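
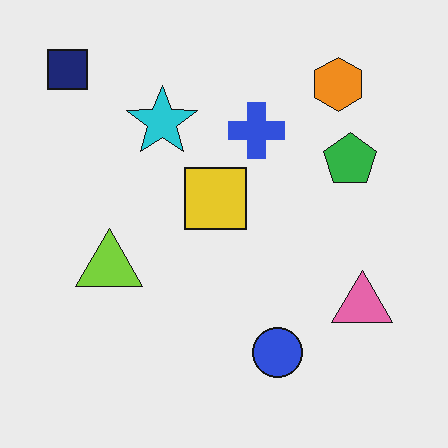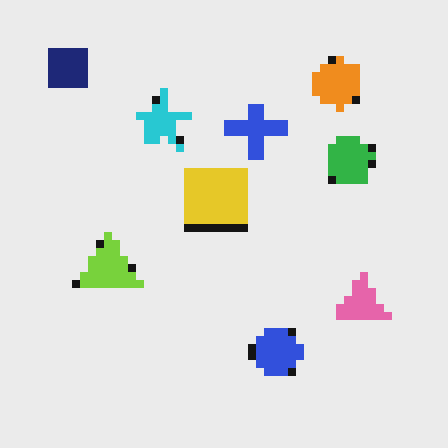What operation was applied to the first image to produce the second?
The second image is the first pixelated into visible square blocks.

Shapes are reduced to large square blocks; fine edges and outlines are lost — a downscale-then-upscale (mosaic) effect.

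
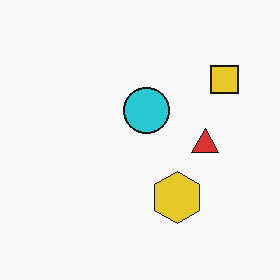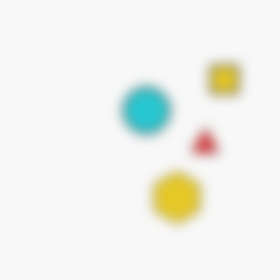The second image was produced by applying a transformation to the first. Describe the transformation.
This is the original image heavily blurred.

Shape edges and outlines are uniformly softened across the whole image.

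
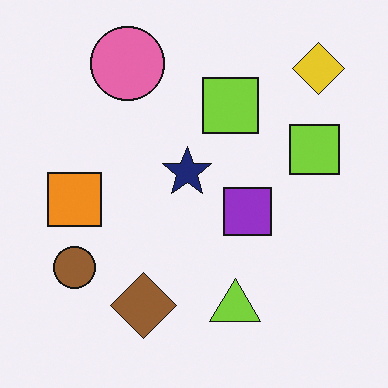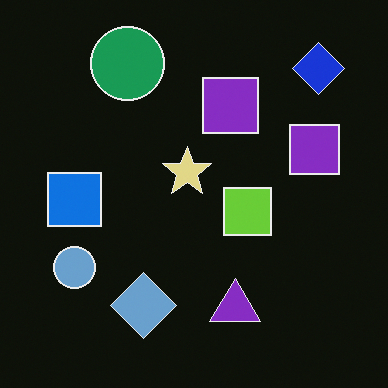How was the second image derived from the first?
Color-inverted (negative).

The light background has become dark and every shape's color is its complement — a photographic negative.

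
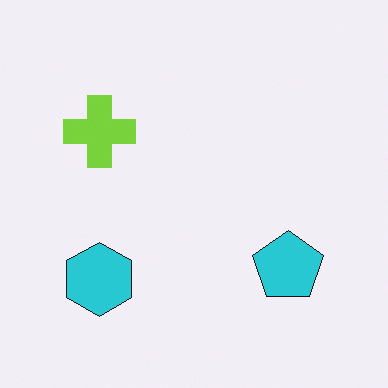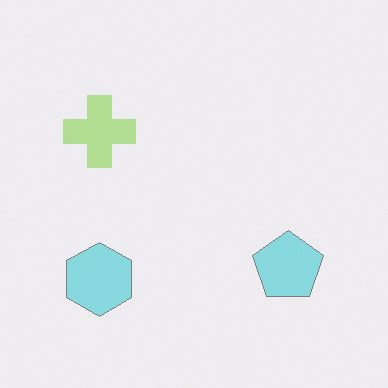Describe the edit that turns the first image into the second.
It was washed out (contrast reduced).

Tones are pushed toward mid-grey across the whole image — a global contrast change.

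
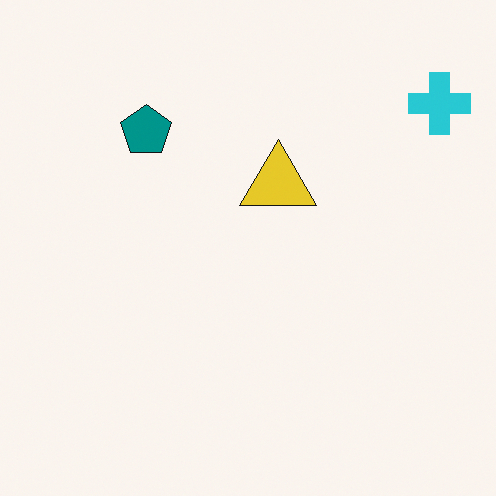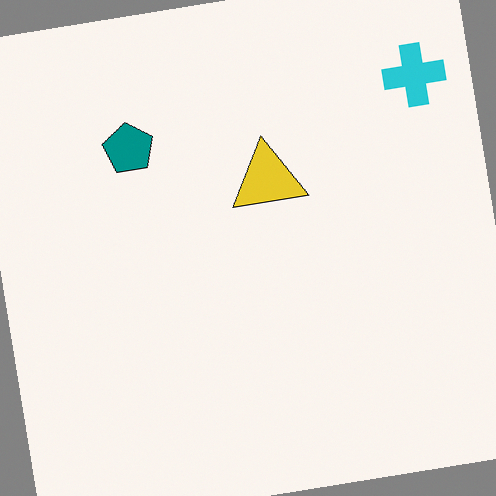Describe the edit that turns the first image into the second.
The transformation is: rotated counter-clockwise by a few degrees.

Every shape is tilted by the same angle and the image corners show triangular fill wedges — a whole-image rotation by a non-right angle.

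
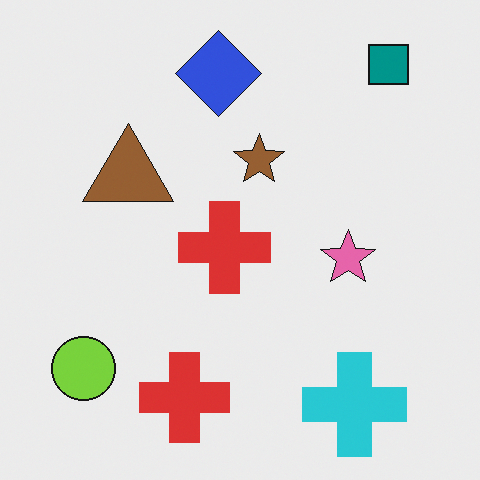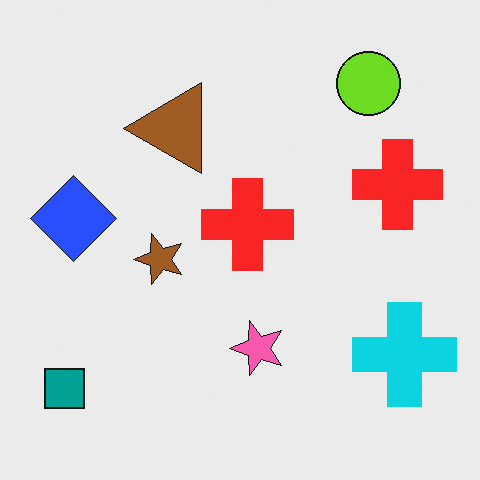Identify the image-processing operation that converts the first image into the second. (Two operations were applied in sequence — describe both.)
It was transposed (reflected across the top-left ↔ bottom-right diagonal), then slightly oversaturated.

Shapes have swapped their row and column positions — what was in the top-right is now in the bottom-left — a diagonal reflection. All colors are more vivid — a global saturation change.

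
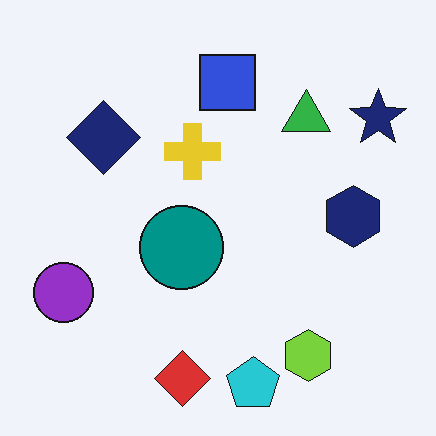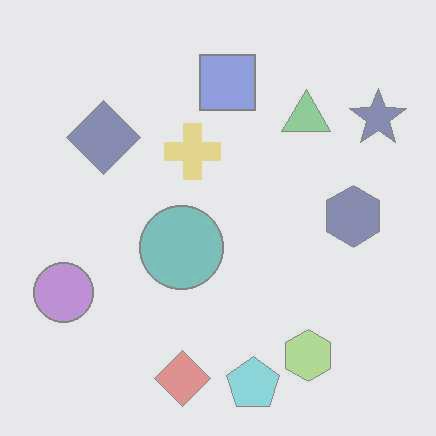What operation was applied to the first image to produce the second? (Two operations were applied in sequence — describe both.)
Degraded with heavy JPEG compression, then given much lower contrast.

Blocky 8×8 compression artifacts appear around shape edges and the flat background shows ringing — characteristic JPEG degradation. Tones are pushed toward mid-grey across the whole image — a global contrast change.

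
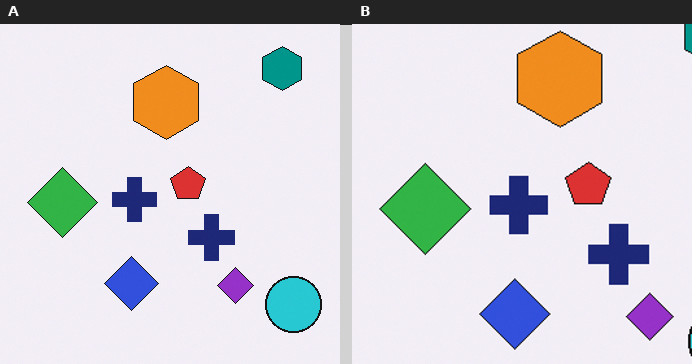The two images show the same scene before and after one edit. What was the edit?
The transformation is: cropped slightly and scaled back up.

The visible shapes are larger and the field of view is narrower; shapes near the original edges may be partly or wholly outside the frame — a crop-and-rescale.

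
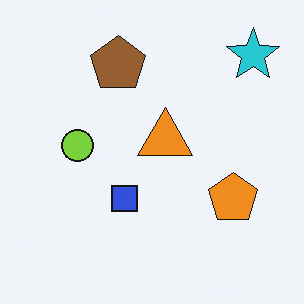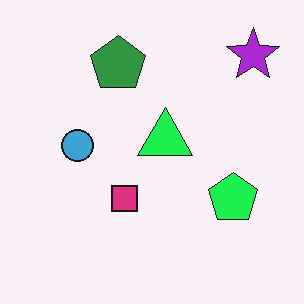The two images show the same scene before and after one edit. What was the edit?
Hue-shifted noticeably.

Every shape's color has rotated by the same amount around the hue wheel — a uniform hue shift.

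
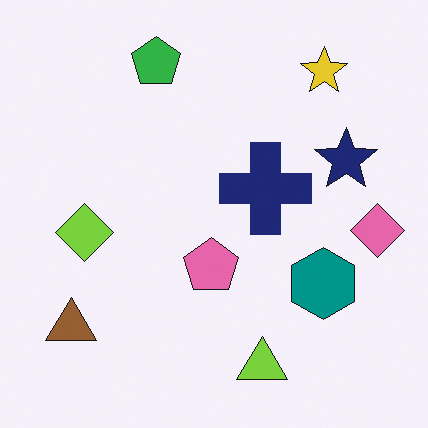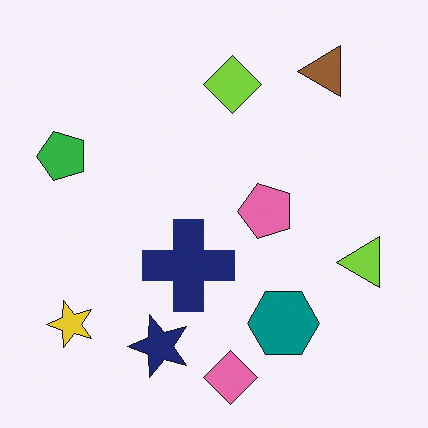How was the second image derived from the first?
The second image is the first transposed (reflected across the top-left ↔ bottom-right diagonal).

Shapes have swapped their row and column positions — what was in the top-right is now in the bottom-left — a diagonal reflection.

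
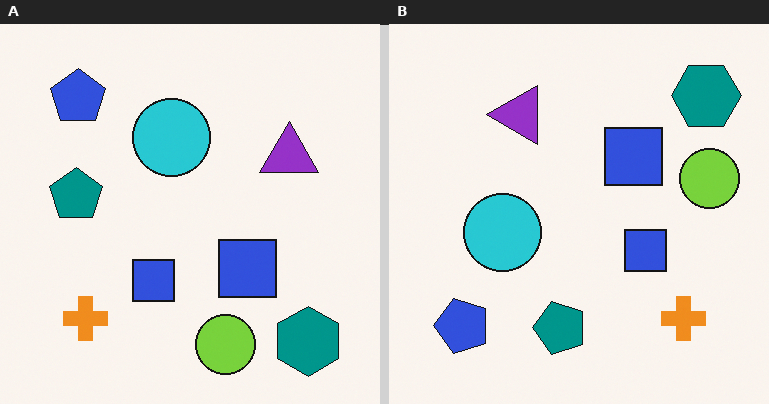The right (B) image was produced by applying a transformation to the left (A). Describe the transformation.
The right (B) image is the left (A) rotated 90° counter-clockwise.

The teal hexagon sits in the bottom-right of the left (A) image and the top-right of the right (B) — consistent with a whole-image 90° counter-clockwise rotation.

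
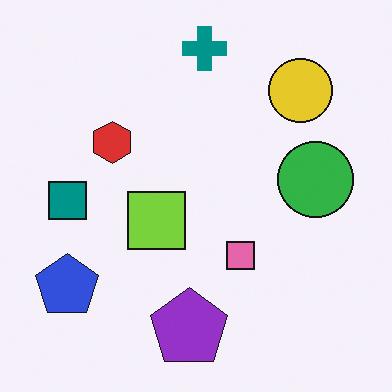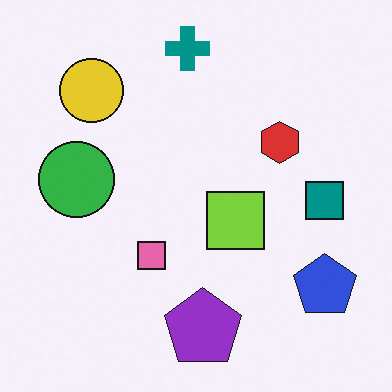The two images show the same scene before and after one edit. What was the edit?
The image was flipped horizontally (left ↔ right).

The teal square is in the left of the first image and the right of the second — shapes on opposite sides of the vertical midline have swapped in a mirror flip.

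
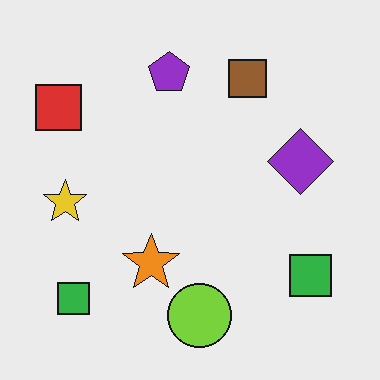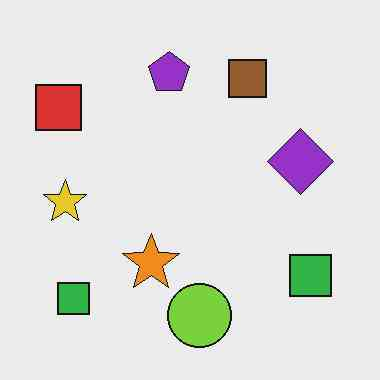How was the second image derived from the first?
This is the original image given moderate JPEG compression.

Blocky 8×8 compression artifacts appear around shape edges and the flat background shows ringing — characteristic JPEG degradation.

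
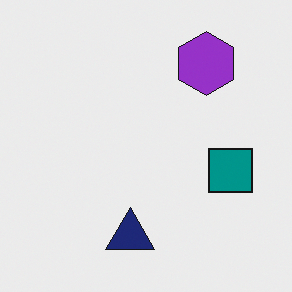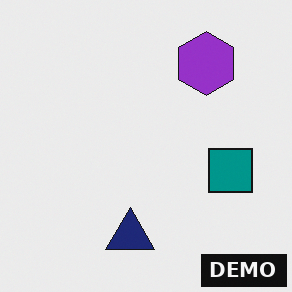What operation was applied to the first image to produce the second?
This is the original image watermarked with the text "DEMO" in the lower-right corner.

A dark label reading "DEMO" appears in the lower-right corner.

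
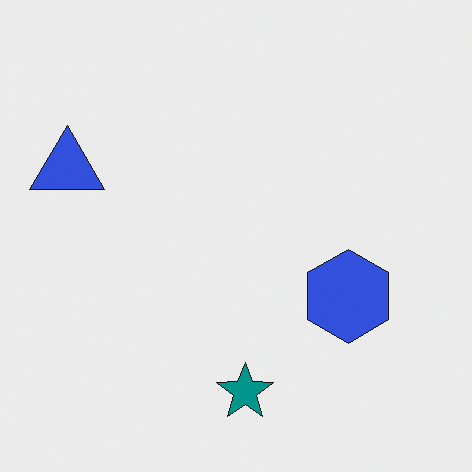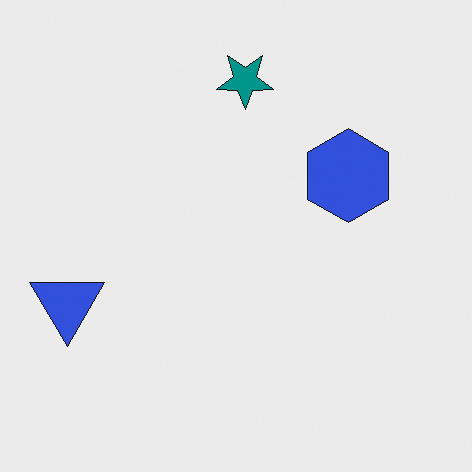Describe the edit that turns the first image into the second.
It was flipped vertically (top ↔ bottom).

The teal star is in the bottom of the first image and the top of the second — shapes on opposite sides of the horizontal midline have swapped in a mirror flip.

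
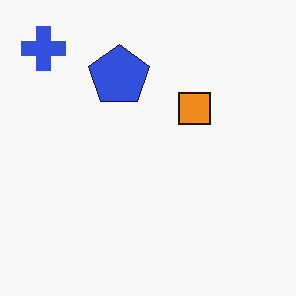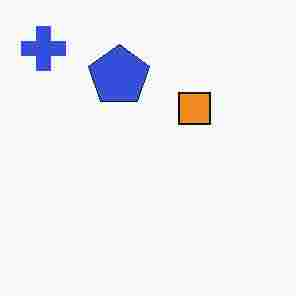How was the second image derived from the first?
This is the original image heavily JPEG-compressed with obvious blocking artifacts.

Blocky 8×8 compression artifacts appear around shape edges and the flat background shows ringing — characteristic JPEG degradation.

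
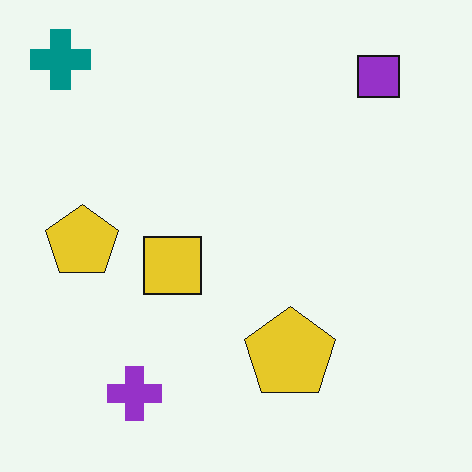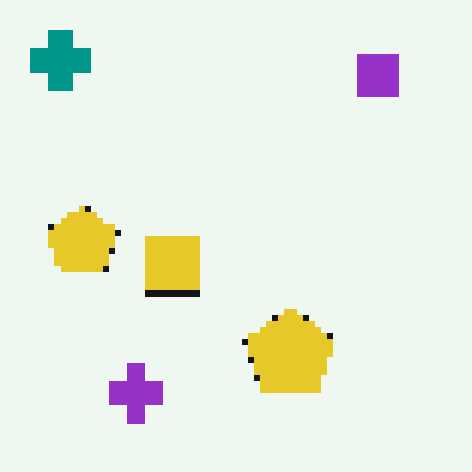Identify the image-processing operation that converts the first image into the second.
This is the original image pixelated into visible square blocks.

Shapes are reduced to large square blocks; fine edges and outlines are lost — a downscale-then-upscale (mosaic) effect.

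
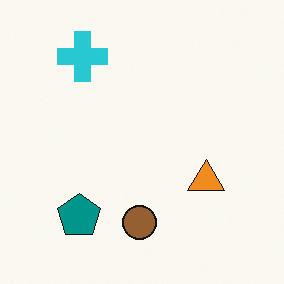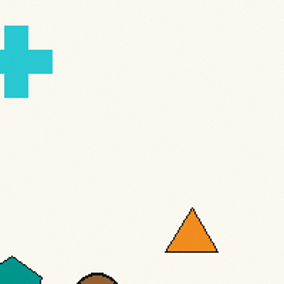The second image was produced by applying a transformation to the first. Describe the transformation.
It was cropped to a modestly smaller region and rescaled.

The visible shapes are larger and the field of view is narrower; shapes near the original edges may be partly or wholly outside the frame — a crop-and-rescale.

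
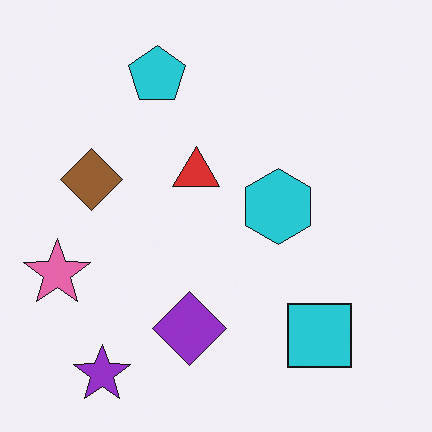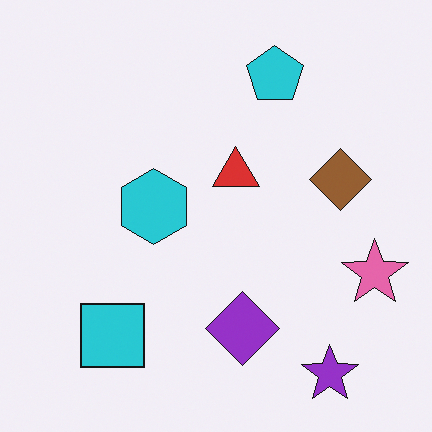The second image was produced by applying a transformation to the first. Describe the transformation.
The second image is the first flipped horizontally (left ↔ right).

The pink star is in the left of the first image and the right of the second — shapes on opposite sides of the vertical midline have swapped in a mirror flip.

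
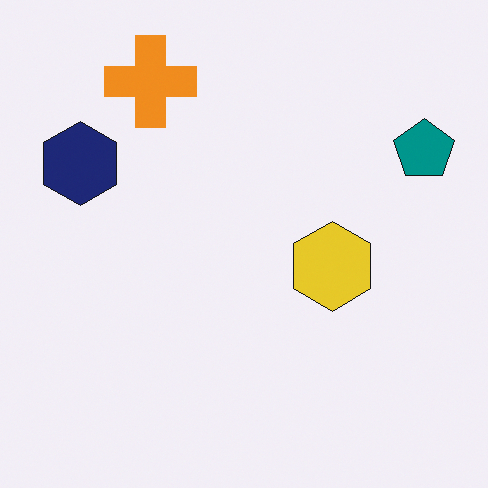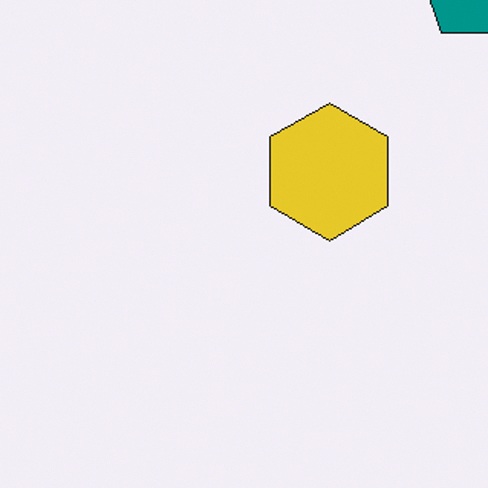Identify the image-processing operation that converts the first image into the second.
The transformation is: cropped slightly and scaled back up.

The visible shapes are larger and the field of view is narrower; shapes near the original edges may be partly or wholly outside the frame — a crop-and-rescale.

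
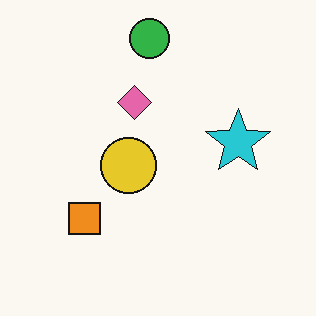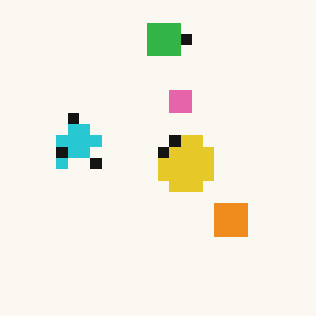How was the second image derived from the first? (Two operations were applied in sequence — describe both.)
The transformation is: flipped horizontally (left ↔ right), then heavily pixelated into large blocks.

The cyan star is in the right of the first image and the left of the second — shapes on opposite sides of the vertical midline have swapped in a mirror flip. Shapes are reduced to large square blocks; fine edges and outlines are lost — a downscale-then-upscale (mosaic) effect.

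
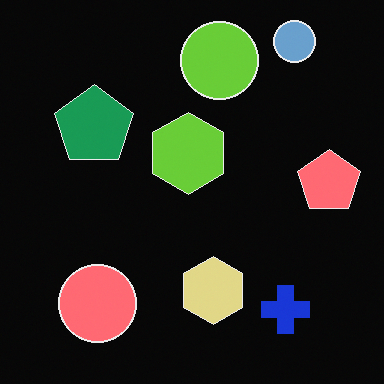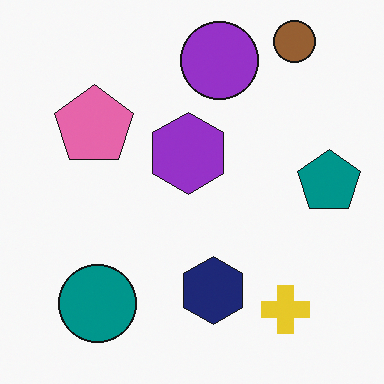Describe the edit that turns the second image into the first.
Color-inverted (negative).

The light background has become dark and every shape's color is its complement — a photographic negative.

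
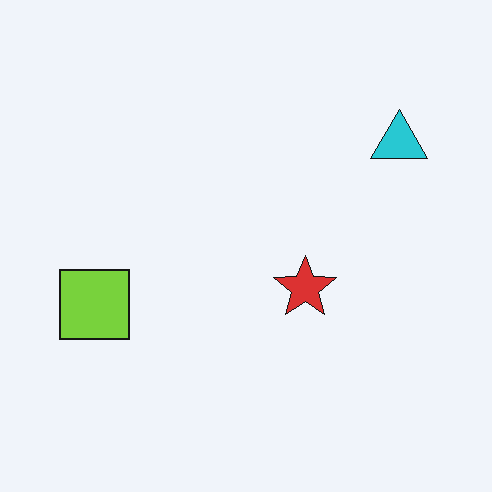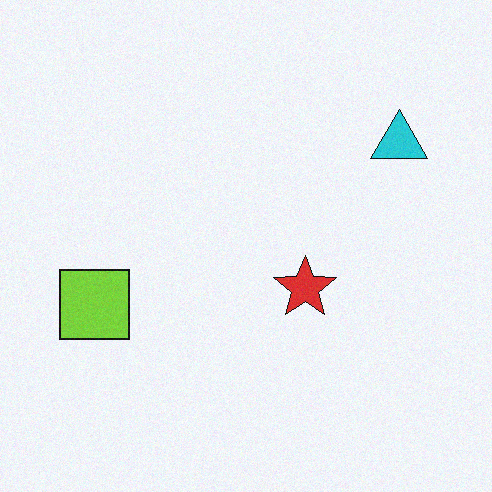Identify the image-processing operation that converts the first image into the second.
The second image is the first degraded with subtle gaussian noise.

Random speckle covers the whole image, including the flat background.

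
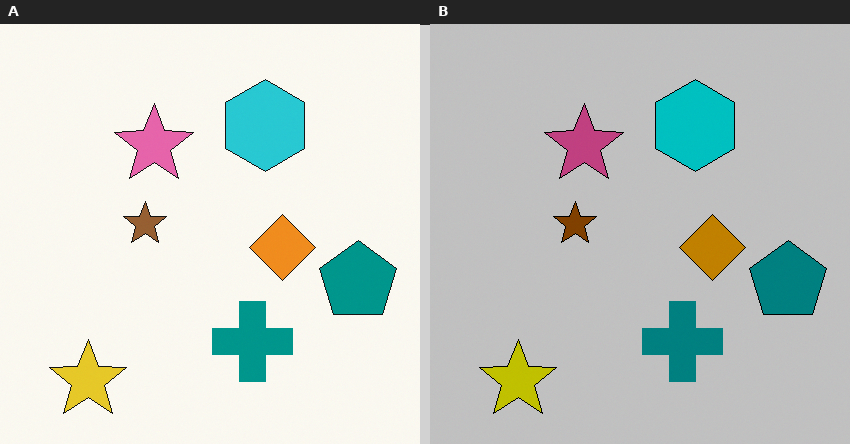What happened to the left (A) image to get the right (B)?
It was aggressively posterized.

Each flat color has snapped to a coarser quantized level — most visibly, the near-white background has dropped to a flat grey.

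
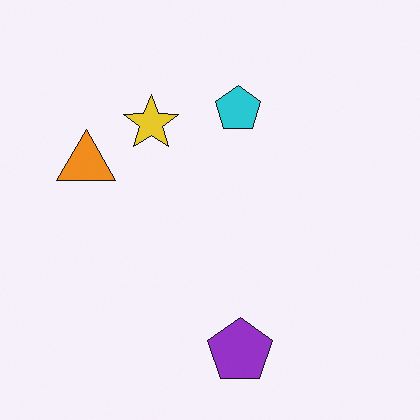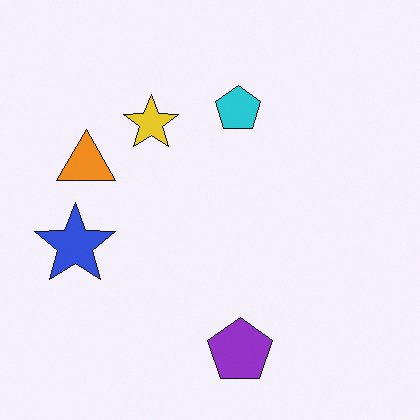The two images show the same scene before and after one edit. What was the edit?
Overlaid with an additional blue star.

A blue star appears in the second image that is absent from the first.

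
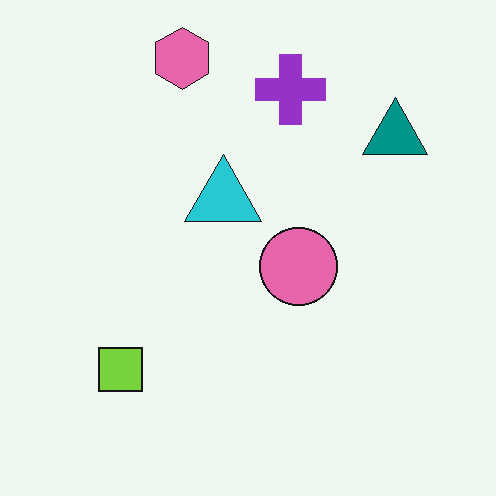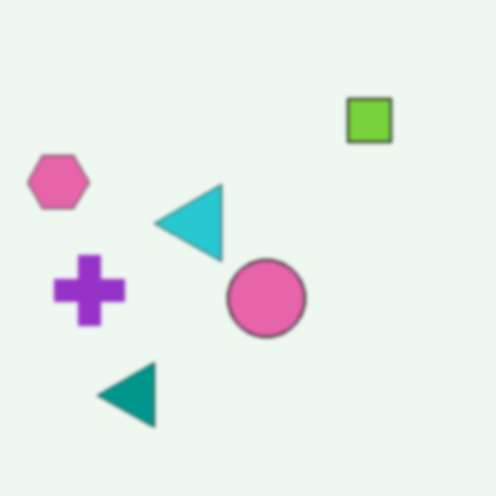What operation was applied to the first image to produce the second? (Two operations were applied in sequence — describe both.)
Transposed (reflected across the top-left ↔ bottom-right diagonal), then given a subtle gaussian blur.

Shapes have swapped their row and column positions — what was in the top-right is now in the bottom-left — a diagonal reflection. Shape edges and outlines are uniformly softened across the whole image.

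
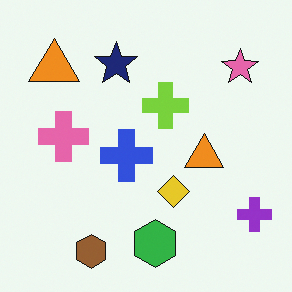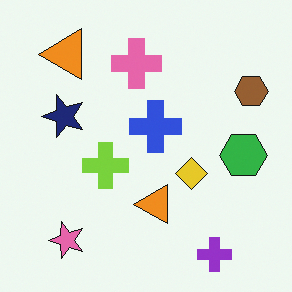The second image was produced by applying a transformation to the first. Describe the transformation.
The transformation is: transposed (reflected across the top-left ↔ bottom-right diagonal).

Shapes have swapped their row and column positions — what was in the top-right is now in the bottom-left — a diagonal reflection.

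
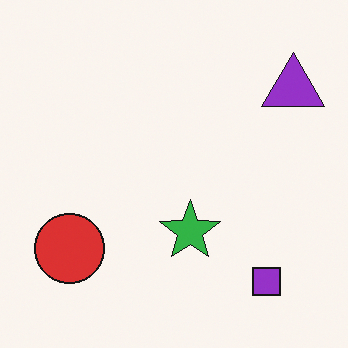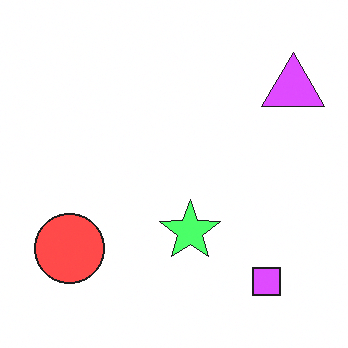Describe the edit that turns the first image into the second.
It was substantially brightened.

Every pixel — background and shapes alike — is uniformly brightened.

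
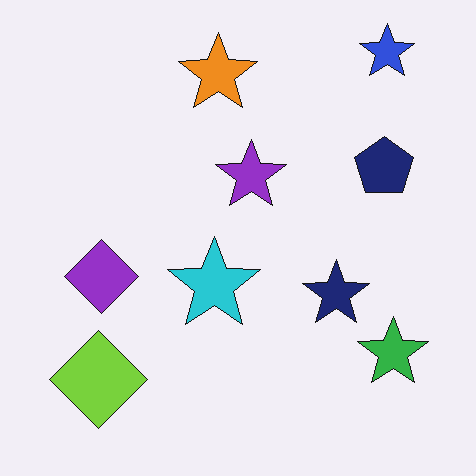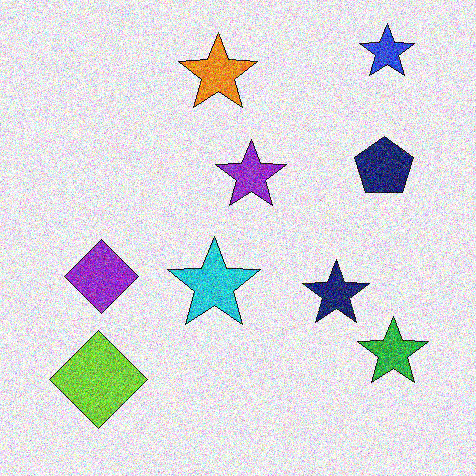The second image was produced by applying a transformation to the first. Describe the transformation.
The second image is the first degraded with strong gaussian noise.

Random speckle covers the whole image, including the flat background.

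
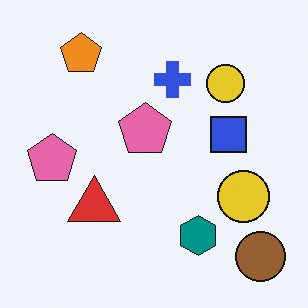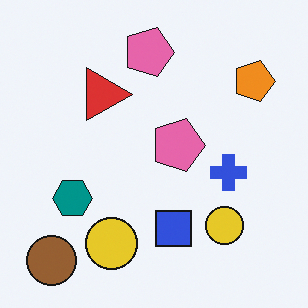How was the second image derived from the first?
The second image is the first rotated 90° clockwise.

The brown circle sits in the bottom-right of the first image and the bottom-left of the second — consistent with a whole-image 90° clockwise rotation.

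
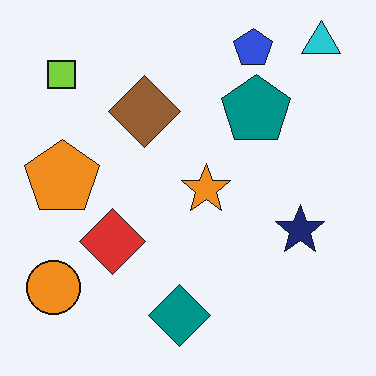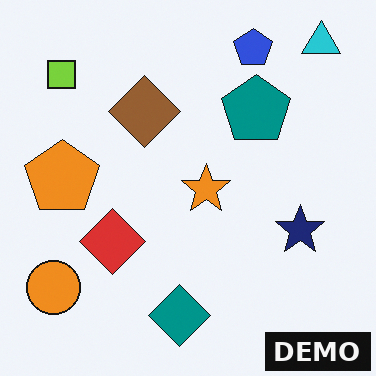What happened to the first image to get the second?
This is the original image watermarked with the text "DEMO" in the lower-right corner.

A dark label reading "DEMO" appears in the lower-right corner.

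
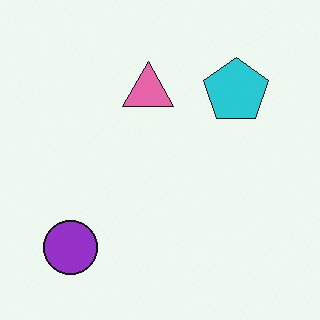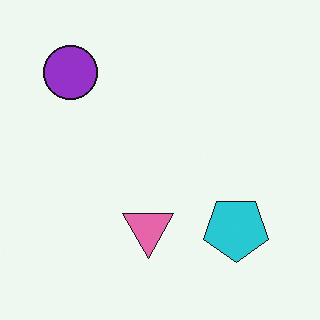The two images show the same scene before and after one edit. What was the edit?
This is the original image flipped vertically (top ↔ bottom).

The purple circle is in the bottom-left of the first image and the top-left of the second — shapes on opposite sides of the horizontal midline have swapped in a mirror flip.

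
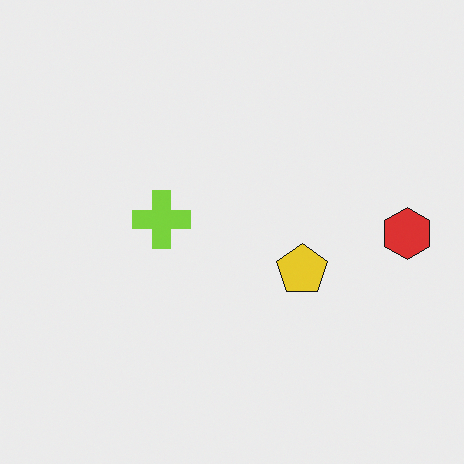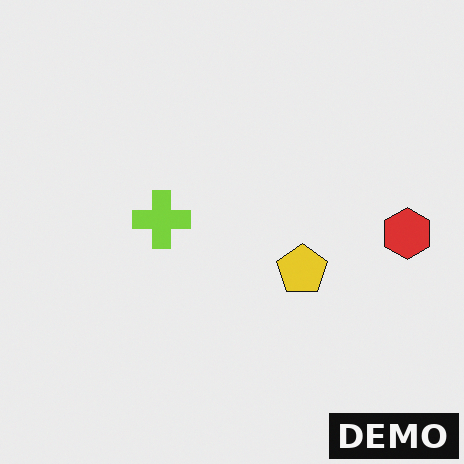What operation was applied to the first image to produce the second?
It was watermarked with the text "DEMO" in the lower-right corner.

A dark label reading "DEMO" appears in the lower-right corner.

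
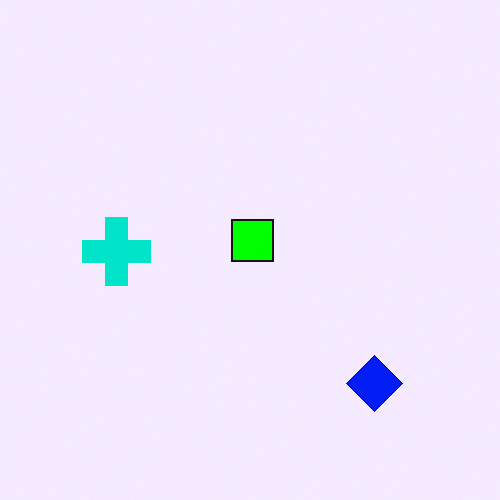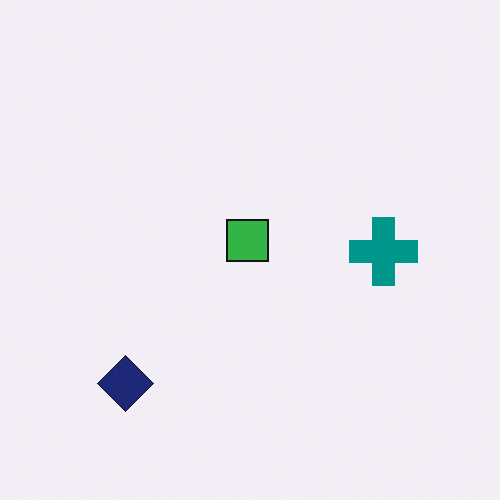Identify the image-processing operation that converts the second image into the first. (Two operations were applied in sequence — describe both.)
Heavily oversaturated, then flipped horizontally (left ↔ right).

All colors are more vivid — a global saturation change. The teal cross is in the right of the second image and the left of the first — shapes on opposite sides of the vertical midline have swapped in a mirror flip.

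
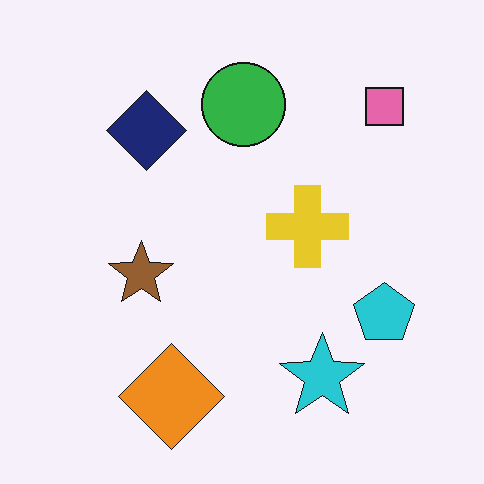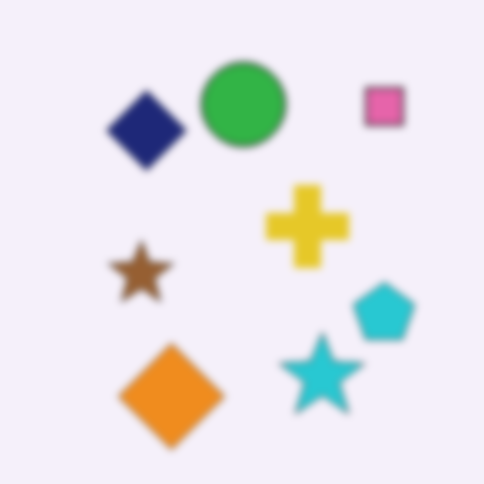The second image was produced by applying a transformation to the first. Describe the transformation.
The transformation is: moderately blurred.

Shape edges and outlines are uniformly softened across the whole image.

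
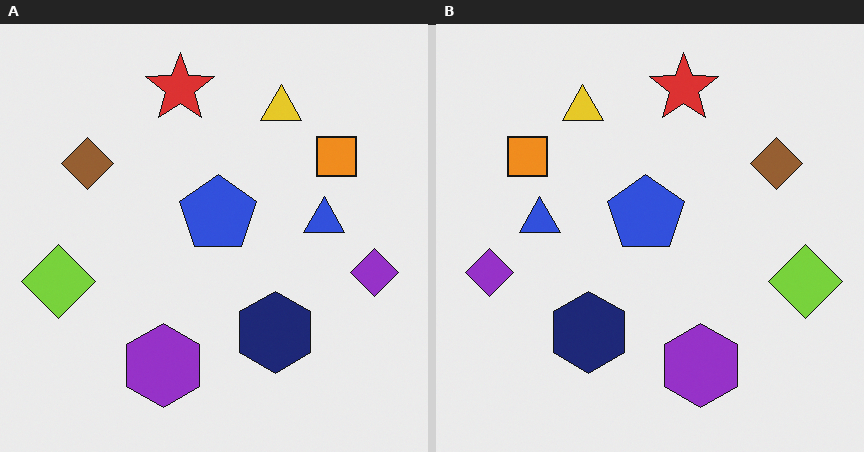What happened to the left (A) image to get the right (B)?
The image was flipped horizontally (left ↔ right).

The purple diamond is in the right of the left (A) image and the left of the right (B) — shapes on opposite sides of the vertical midline have swapped in a mirror flip.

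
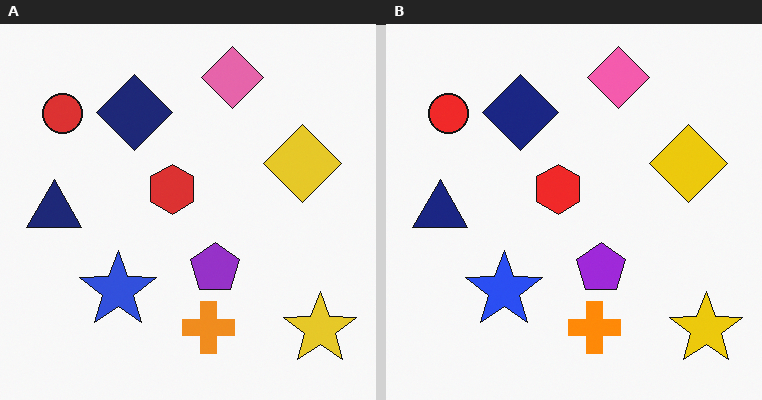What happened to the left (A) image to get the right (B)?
Slightly oversaturated.

All colors are more vivid — a global saturation change.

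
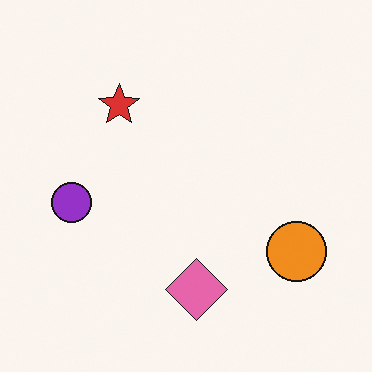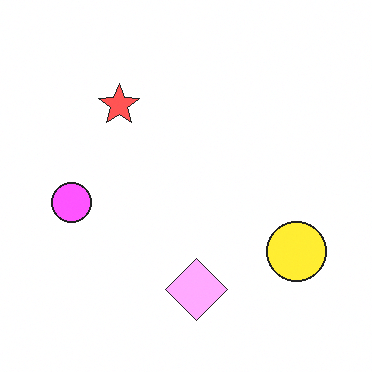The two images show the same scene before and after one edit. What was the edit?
This is the original image substantially brightened.

Every pixel — background and shapes alike — is uniformly brightened.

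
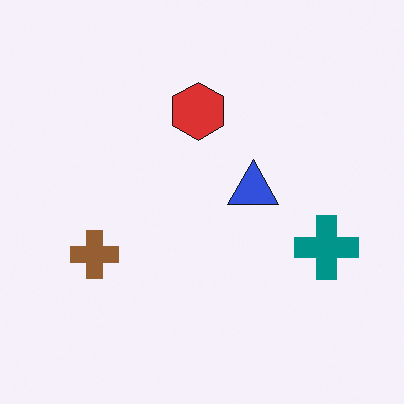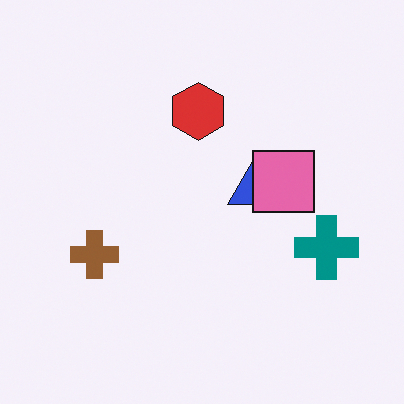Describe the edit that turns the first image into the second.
The transformation is: overlaid with an additional pink square.

A pink square appears in the second image that is absent from the first.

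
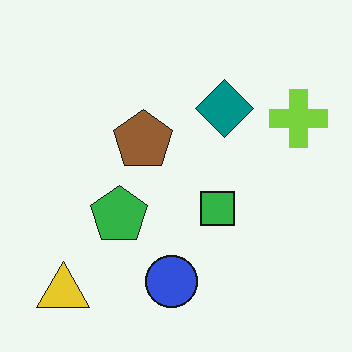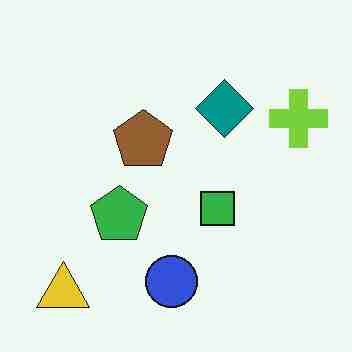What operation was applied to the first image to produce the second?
The second image is the first heavily JPEG-compressed with obvious blocking artifacts.

Blocky 8×8 compression artifacts appear around shape edges and the flat background shows ringing — characteristic JPEG degradation.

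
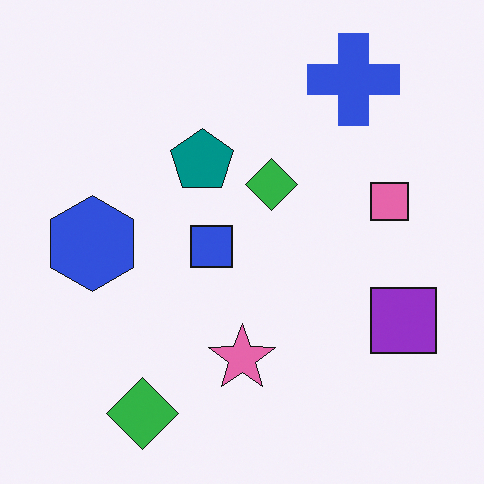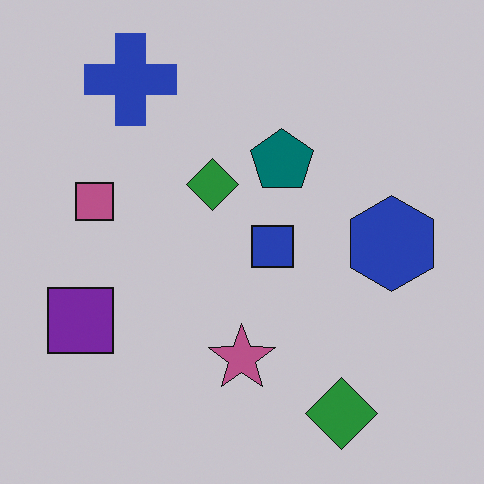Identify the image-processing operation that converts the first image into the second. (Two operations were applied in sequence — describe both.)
This is the original image slightly darkened, then flipped horizontally (left ↔ right).

Every pixel — background and shapes alike — is uniformly darkened. The purple square is in the right of the first image and the left of the second — shapes on opposite sides of the vertical midline have swapped in a mirror flip.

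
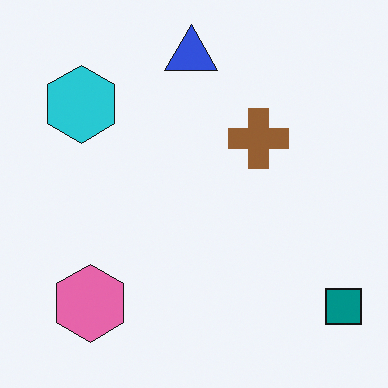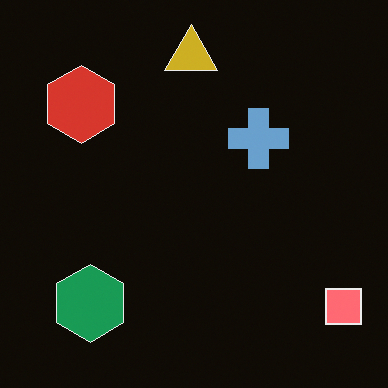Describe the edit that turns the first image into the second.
It was color-inverted (negative).

The light background has become dark and every shape's color is its complement — a photographic negative.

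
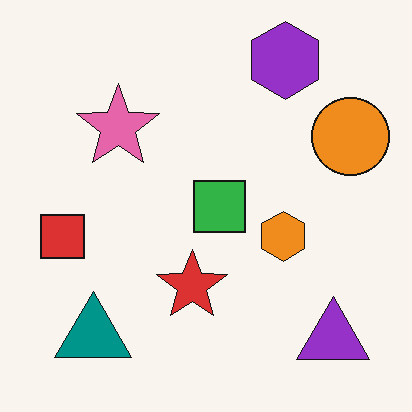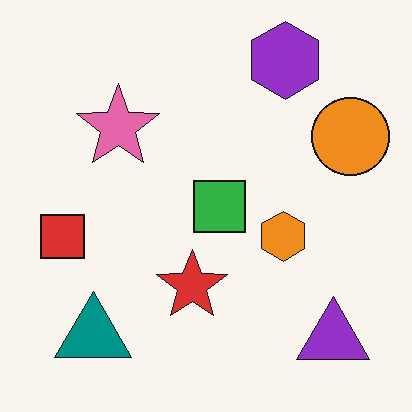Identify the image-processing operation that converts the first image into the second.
This is the original image given moderate JPEG compression.

Blocky 8×8 compression artifacts appear around shape edges and the flat background shows ringing — characteristic JPEG degradation.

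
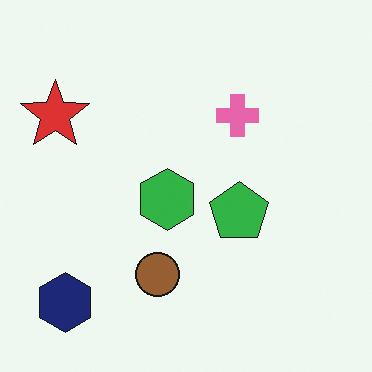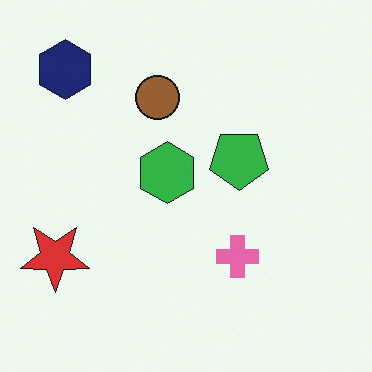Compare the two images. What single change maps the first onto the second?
The second image is the first flipped vertically (top ↔ bottom).

The navy hexagon is in the bottom-left of the first image and the top-left of the second — shapes on opposite sides of the horizontal midline have swapped in a mirror flip.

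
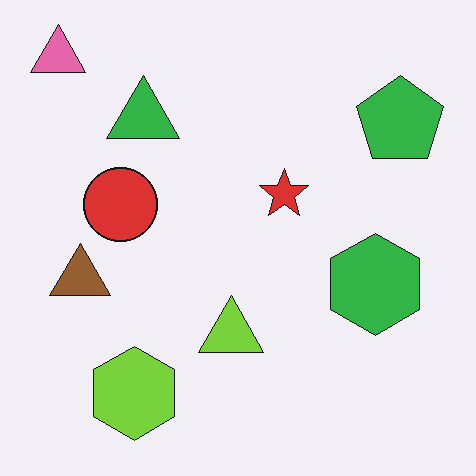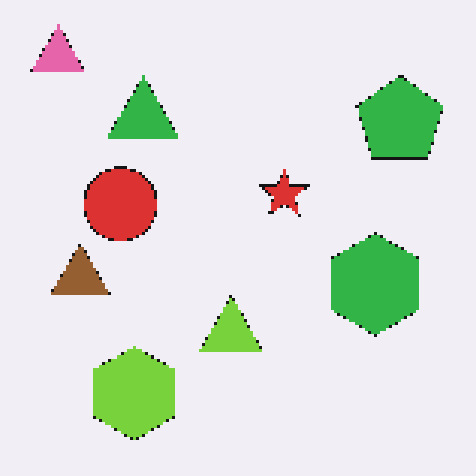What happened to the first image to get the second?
The transformation is: lightly pixelated (a mild mosaic effect).

Shapes are reduced to large square blocks; fine edges and outlines are lost — a downscale-then-upscale (mosaic) effect.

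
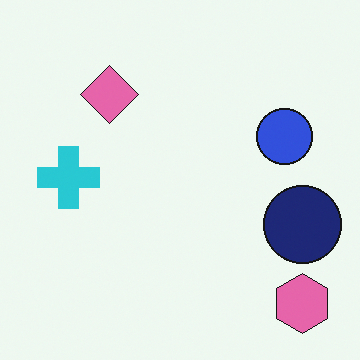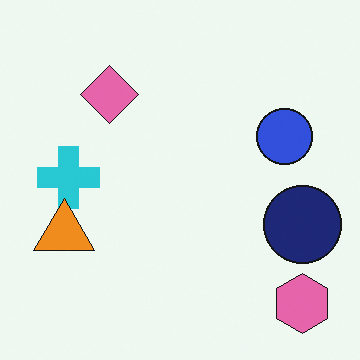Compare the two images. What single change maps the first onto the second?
It was overlaid with an additional orange triangle.

An orange triangle appears in the second image that is absent from the first.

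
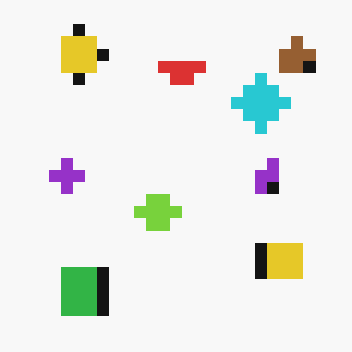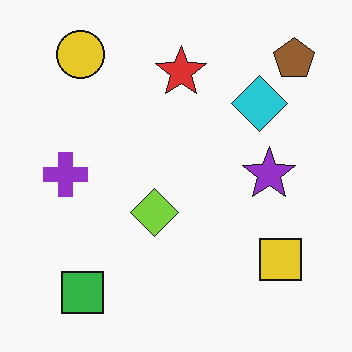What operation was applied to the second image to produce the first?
The transformation is: coarsely pixelated.

Shapes are reduced to large square blocks; fine edges and outlines are lost — a downscale-then-upscale (mosaic) effect.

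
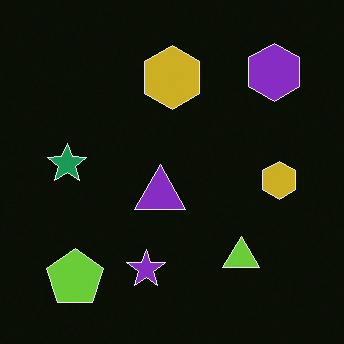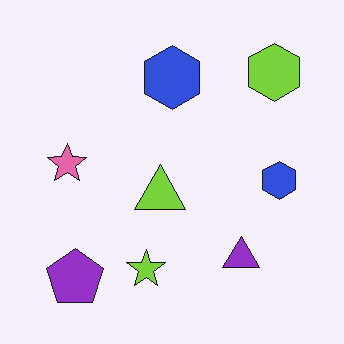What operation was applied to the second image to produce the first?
It was color-inverted (negative).

The light background has become dark and every shape's color is its complement — a photographic negative.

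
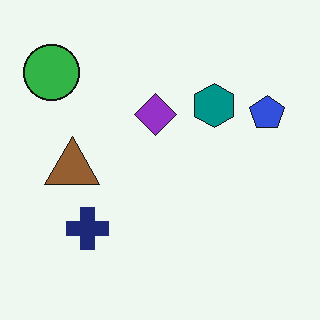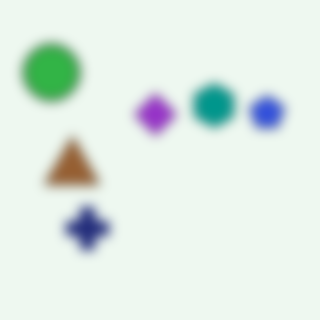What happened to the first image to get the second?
This is the original image strongly gaussian-blurred.

Shape edges and outlines are uniformly softened across the whole image.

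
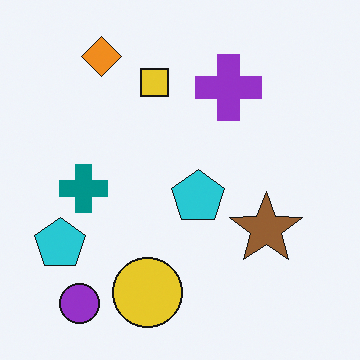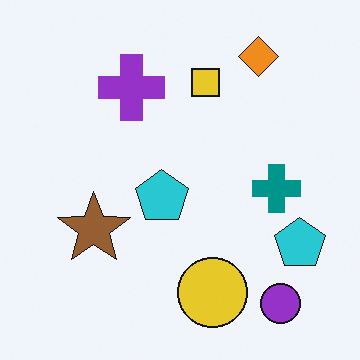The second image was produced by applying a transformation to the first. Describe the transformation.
This is the original image flipped horizontally (left ↔ right).

The purple circle is in the bottom-left of the first image and the bottom-right of the second — shapes on opposite sides of the vertical midline have swapped in a mirror flip.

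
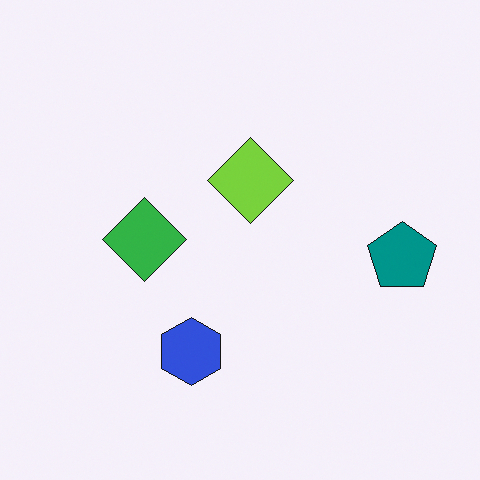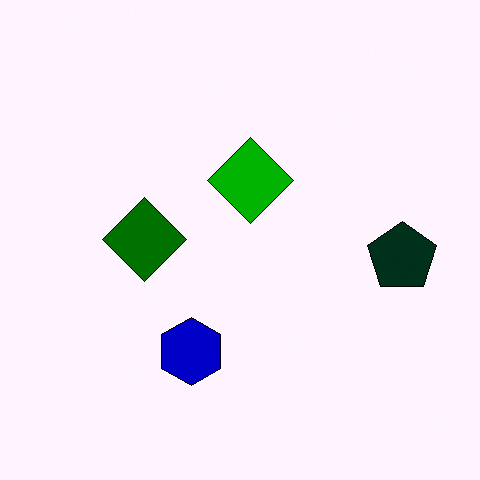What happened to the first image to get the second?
It was given much higher contrast.

Tones are pushed away from mid-grey across the whole image — a global contrast change.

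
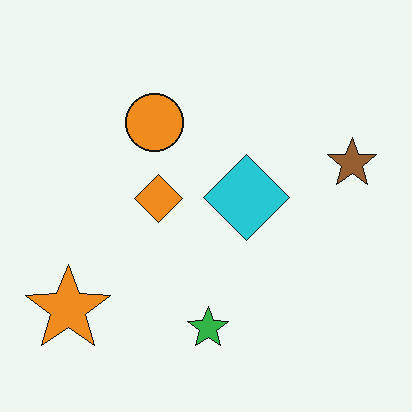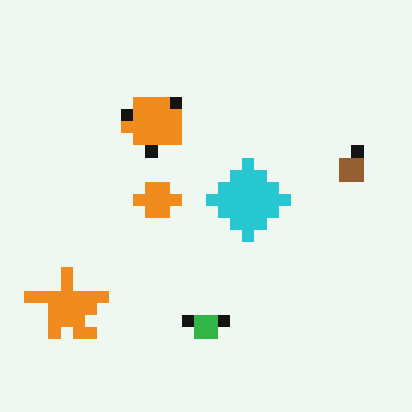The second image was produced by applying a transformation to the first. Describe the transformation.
It was heavily pixelated into large blocks.

Shapes are reduced to large square blocks; fine edges and outlines are lost — a downscale-then-upscale (mosaic) effect.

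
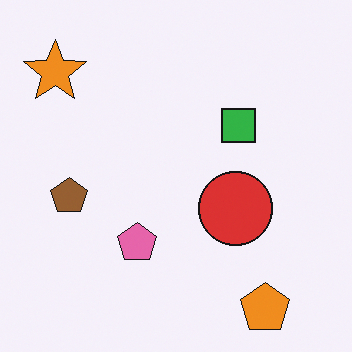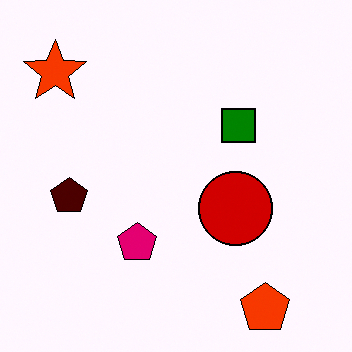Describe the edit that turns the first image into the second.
The second image is the first boosted in contrast.

Tones are pushed away from mid-grey across the whole image — a global contrast change.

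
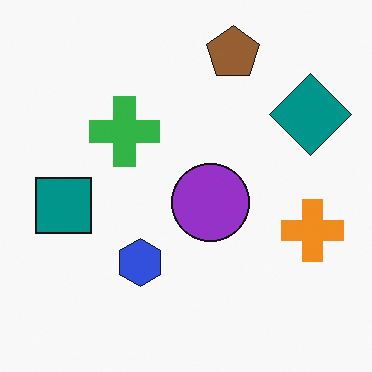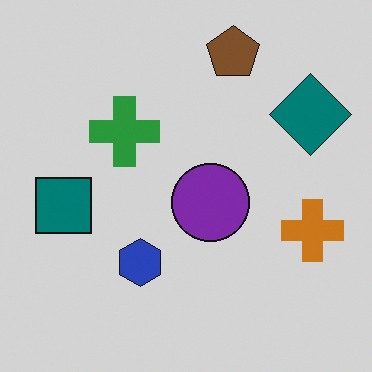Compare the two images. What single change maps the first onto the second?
The image was slightly darkened.

Every pixel — background and shapes alike — is uniformly darkened.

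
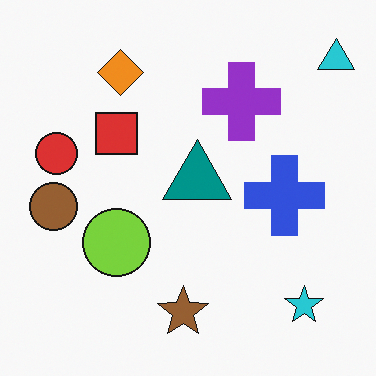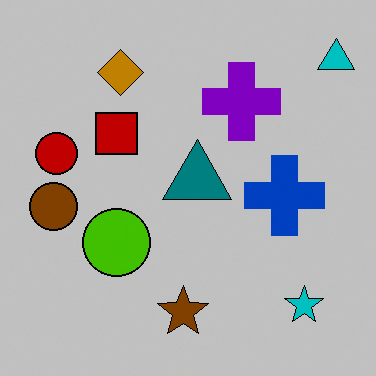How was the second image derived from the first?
This is the original image heavily posterized to just a handful of flat colors.

Each flat color has snapped to a coarser quantized level — most visibly, the near-white background has dropped to a flat grey.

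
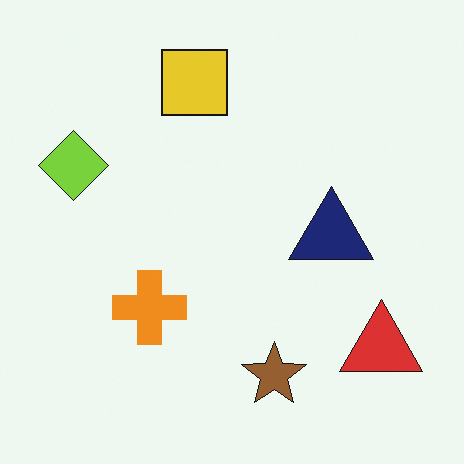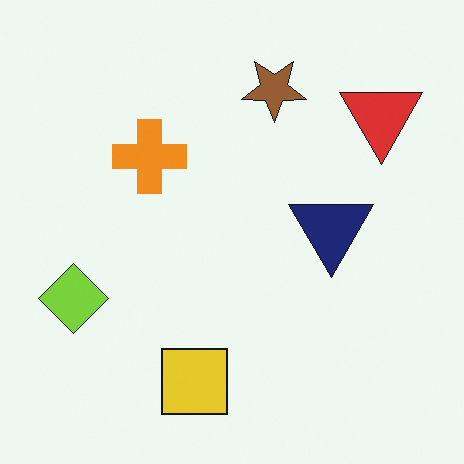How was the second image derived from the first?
The transformation is: flipped vertically (top ↔ bottom).

The yellow square is in the top of the first image and the bottom of the second — shapes on opposite sides of the horizontal midline have swapped in a mirror flip.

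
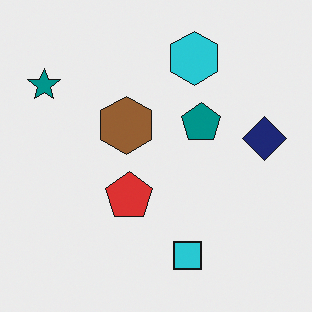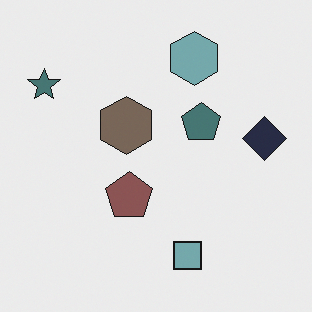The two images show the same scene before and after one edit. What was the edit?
The image was made much more muted (saturation change).

All colors are more muted and greyish — a global saturation change.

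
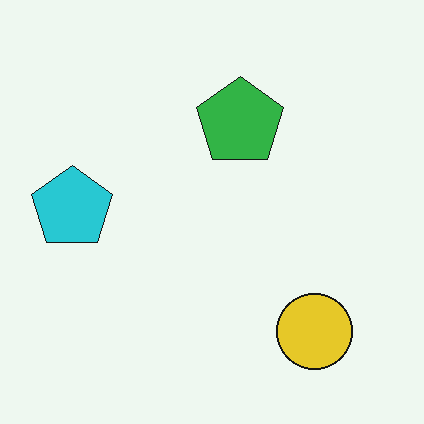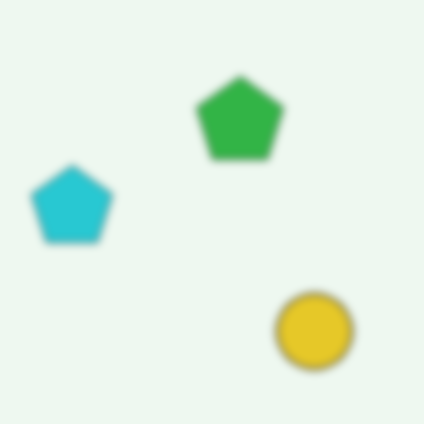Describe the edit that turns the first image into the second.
The second image is the first noticeably gaussian-blurred.

Shape edges and outlines are uniformly softened across the whole image.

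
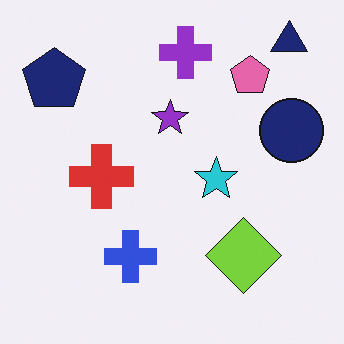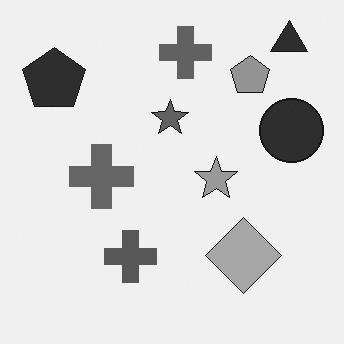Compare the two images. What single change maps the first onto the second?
It was converted to grayscale.

All color is removed — every shape is now a shade of grey.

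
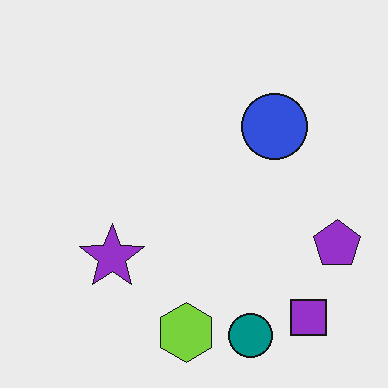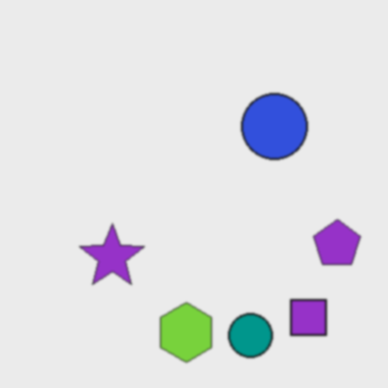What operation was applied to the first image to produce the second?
Given a subtle gaussian blur.

Shape edges and outlines are uniformly softened across the whole image.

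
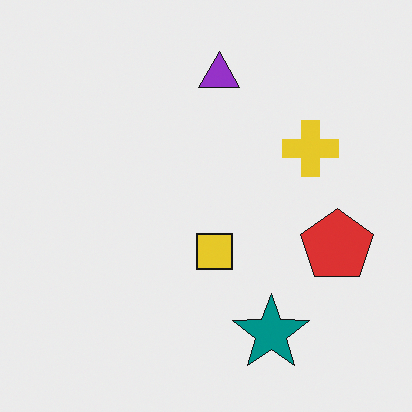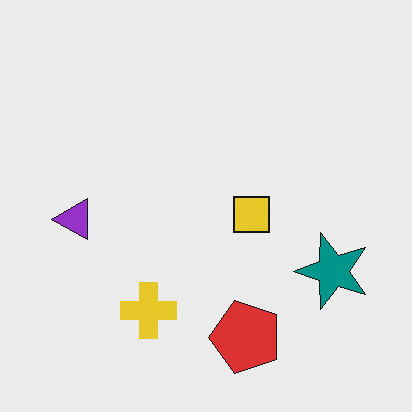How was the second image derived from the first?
Transposed (reflected across the top-left ↔ bottom-right diagonal).

Shapes have swapped their row and column positions — what was in the top-right is now in the bottom-left — a diagonal reflection.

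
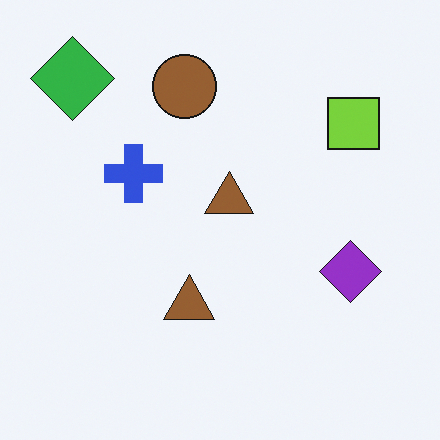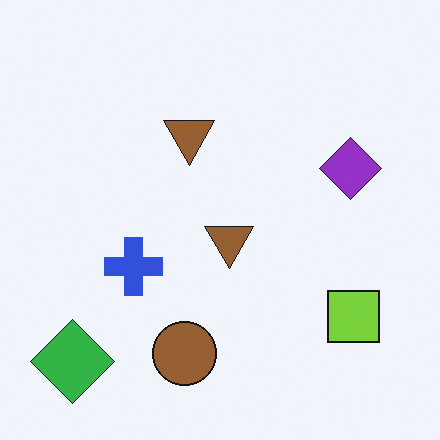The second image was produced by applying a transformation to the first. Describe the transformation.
The transformation is: flipped vertically (top ↔ bottom).

The green diamond is in the top-left of the first image and the bottom-left of the second — shapes on opposite sides of the horizontal midline have swapped in a mirror flip.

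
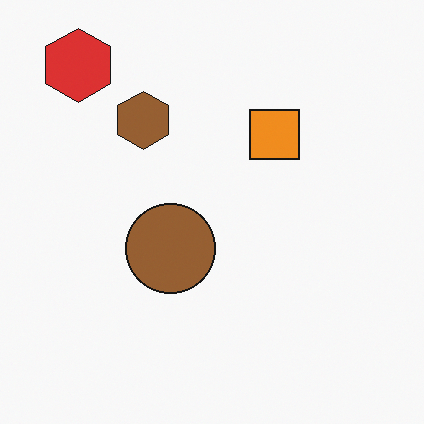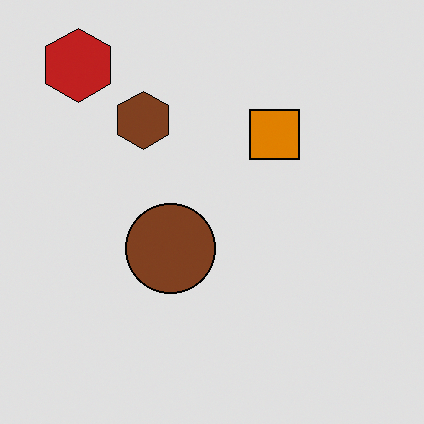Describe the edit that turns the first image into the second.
This is the original image posterized to a reduced palette.

Each flat color has snapped to a coarser quantized level — most visibly, the near-white background has dropped to a flat grey.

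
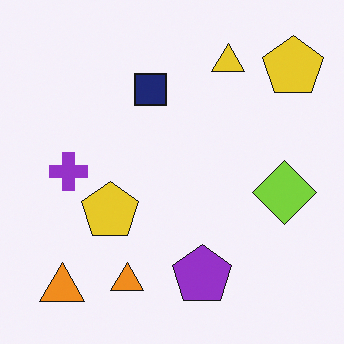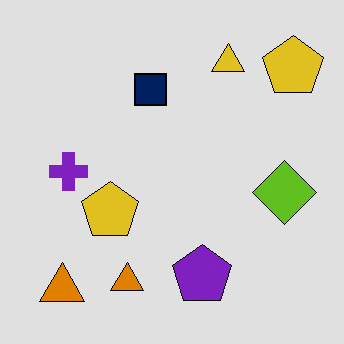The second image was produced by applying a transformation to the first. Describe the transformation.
It was posterized to a reduced palette.

Each flat color has snapped to a coarser quantized level — most visibly, the near-white background has dropped to a flat grey.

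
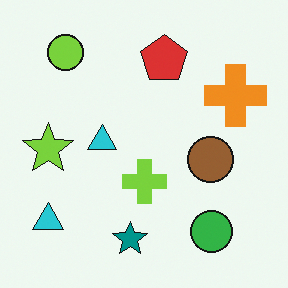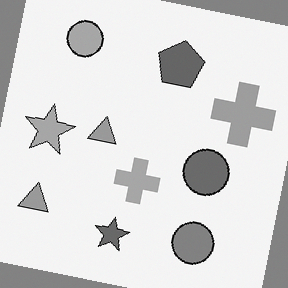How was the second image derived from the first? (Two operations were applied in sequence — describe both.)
The transformation is: converted to grayscale, then rotated clockwise by a few degrees.

All color is removed — every shape is now a shade of grey. Every shape is tilted by the same angle and the image corners show triangular fill wedges — a whole-image rotation by a non-right angle.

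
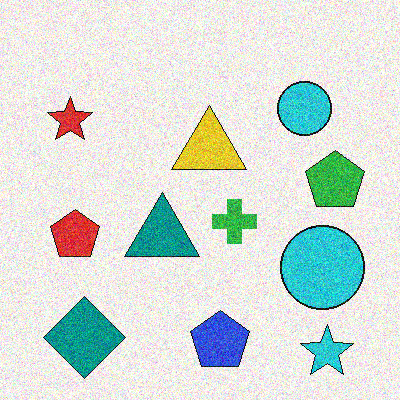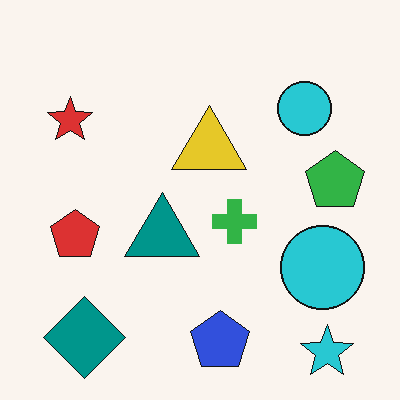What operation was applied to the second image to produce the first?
The transformation is: degraded with a thick layer of grain.

Random speckle covers the whole image, including the flat background.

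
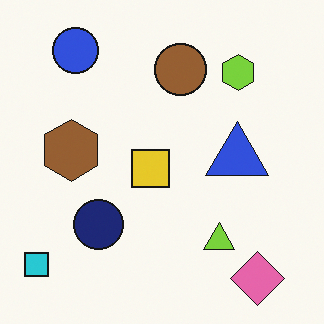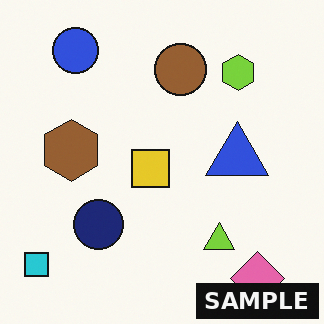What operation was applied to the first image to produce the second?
This is the original image watermarked with the text "SAMPLE" in the lower-right corner.

A dark label reading "SAMPLE" appears in the lower-right corner.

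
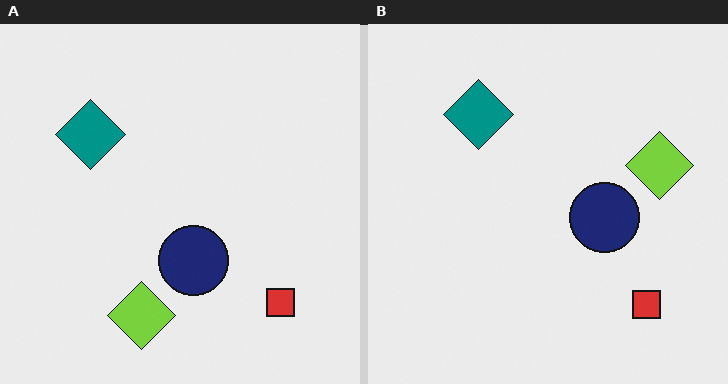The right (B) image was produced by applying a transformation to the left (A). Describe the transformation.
The transformation is: transposed (reflected across the top-left ↔ bottom-right diagonal).

Shapes have swapped their row and column positions — what was in the top-right is now in the bottom-left — a diagonal reflection.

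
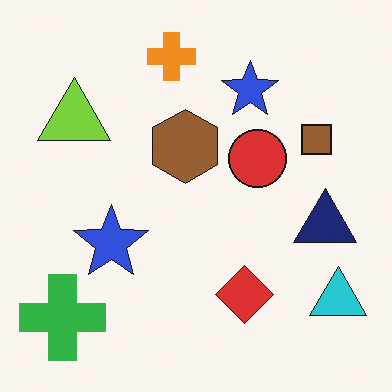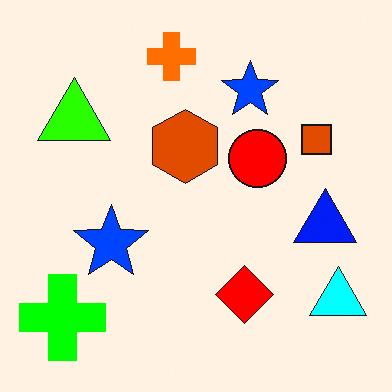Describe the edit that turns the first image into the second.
The second image is the first heavily oversaturated.

All colors are more vivid — a global saturation change.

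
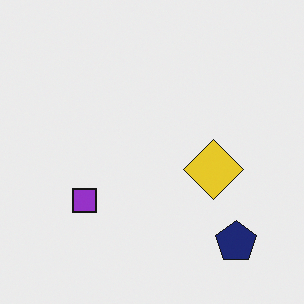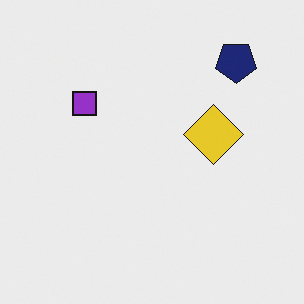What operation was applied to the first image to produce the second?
Flipped vertically (top ↔ bottom).

The navy pentagon is in the bottom-right of the first image and the top-right of the second — shapes on opposite sides of the horizontal midline have swapped in a mirror flip.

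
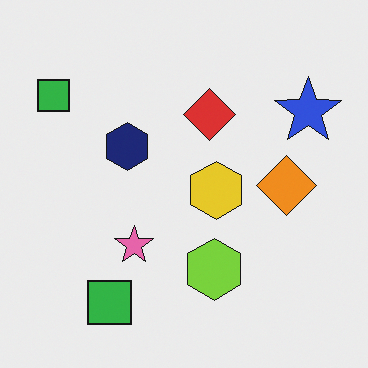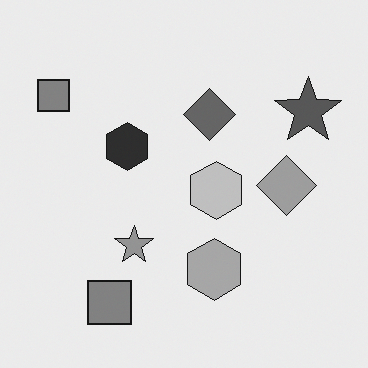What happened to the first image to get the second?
This is the original image converted to grayscale.

All color is removed — every shape is now a shade of grey.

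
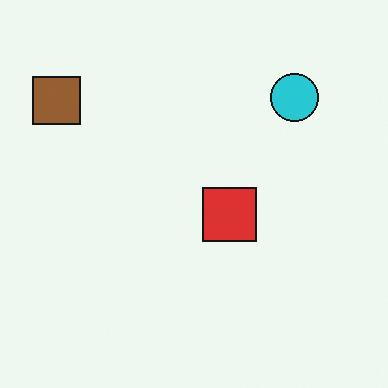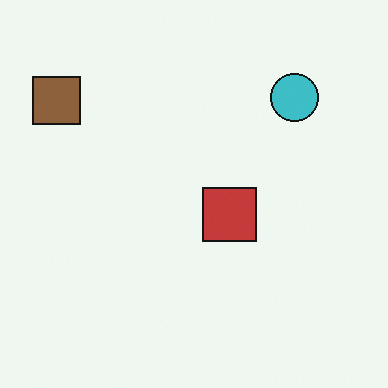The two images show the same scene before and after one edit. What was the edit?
Slightly desaturated.

All colors are more muted and greyish — a global saturation change.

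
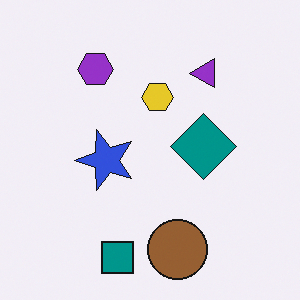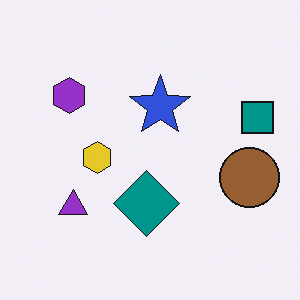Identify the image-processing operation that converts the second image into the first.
The first image is the second transposed (reflected across the top-left ↔ bottom-right diagonal).

Shapes have swapped their row and column positions — what was in the top-right is now in the bottom-left — a diagonal reflection.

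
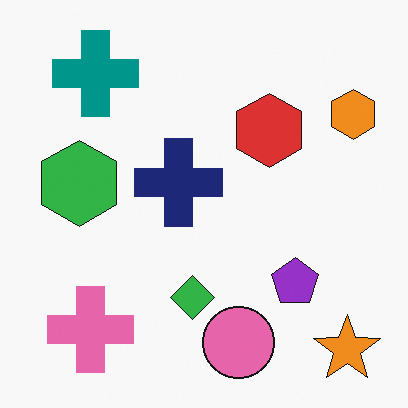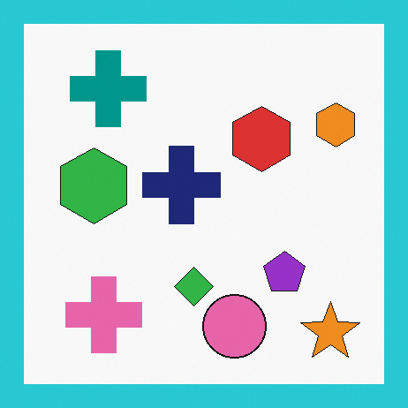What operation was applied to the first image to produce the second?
The second image is the first framed with a cyan border.

A solid cyan frame runs around the edge of the second image, with the content slightly shrunk inside it.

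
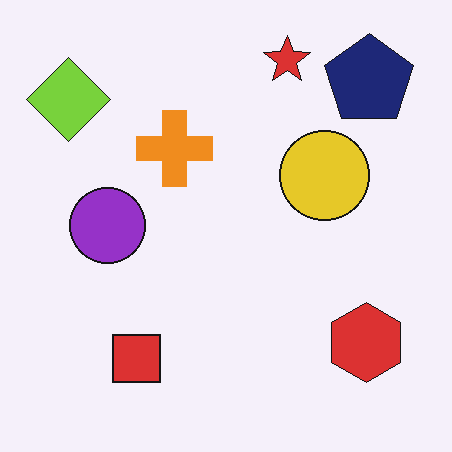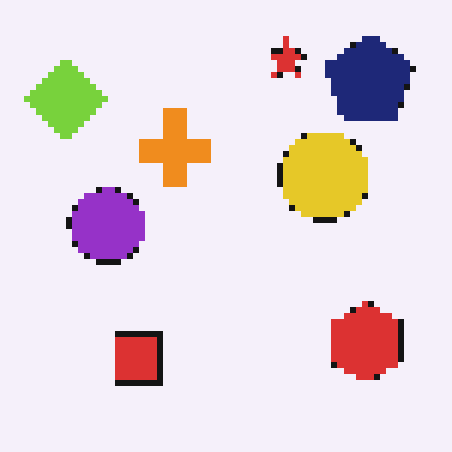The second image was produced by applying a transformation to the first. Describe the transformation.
The transformation is: pixelated into visible square blocks.

Shapes are reduced to large square blocks; fine edges and outlines are lost — a downscale-then-upscale (mosaic) effect.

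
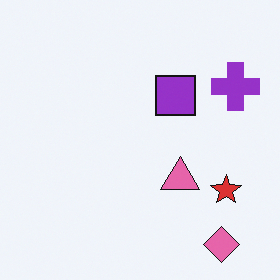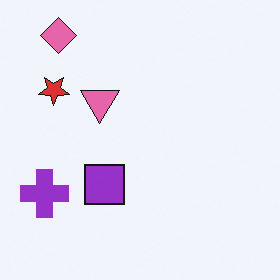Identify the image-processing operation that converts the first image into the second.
The second image is the first rotated 180°.

The pink diamond sits in the bottom-right of the first image and the top-left of the second — consistent with a whole-image 180° rotation.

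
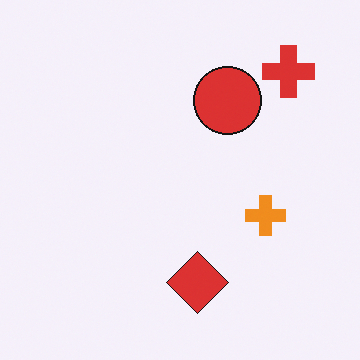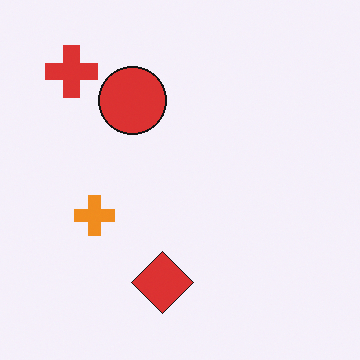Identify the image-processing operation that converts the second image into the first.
Flipped horizontally (left ↔ right).

The red cross is in the top-left of the second image and the top-right of the first — shapes on opposite sides of the vertical midline have swapped in a mirror flip.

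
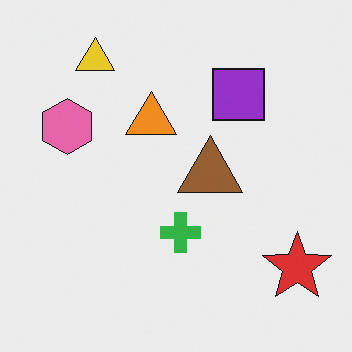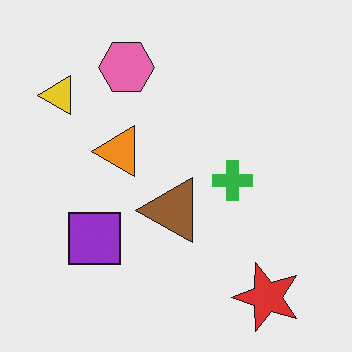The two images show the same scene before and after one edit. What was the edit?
This is the original image transposed (reflected across the top-left ↔ bottom-right diagonal).

Shapes have swapped their row and column positions — what was in the top-right is now in the bottom-left — a diagonal reflection.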